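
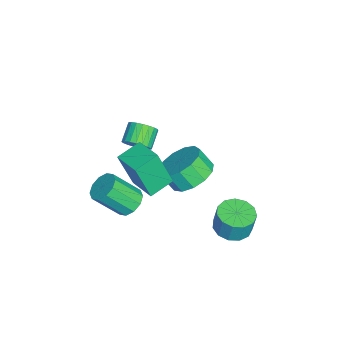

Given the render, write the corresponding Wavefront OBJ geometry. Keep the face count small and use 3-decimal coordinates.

v 0.662 1.952 -1.146
v 1.099 2.677 -1.298
v 1.195 2.853 -0.186
v 0.758 2.128 -0.034
v 0.632 2.801 -1.278
v 0.727 2.977 -0.166
v 0.173 2.656 -1.215
v 0.269 2.832 -0.103
v -0.13 2.288 -1.131
v -0.034 2.463 -0.019
v -0.181 1.812 -1.051
v -0.085 1.988 0.061
v 0.035 1.381 -1.002
v 0.131 1.557 0.11
v 0.45 1.132 -0.998
v 0.546 1.308 0.114
v 0.933 1.142 -1.041
v 1.028 1.318 0.071
v 1.329 1.41 -1.118
v 1.425 1.586 -0.006
v 1.514 1.85 -1.203
v 1.61 2.026 -0.091
v 1.428 2.322 -1.27
v 1.524 2.498 -0.158
v -2.179 -2.448 1.203
v -1.856 -1.928 1.498
v -2.677 -1.732 2.053
v -3.001 -2.252 1.757
v -1.977 -1.803 1.276
v -2.798 -1.607 1.83
v -2.132 -1.789 1.04
v -2.954 -1.594 1.595
v -2.296 -1.889 0.833
v -3.118 -1.694 1.387
v -2.44 -2.086 0.689
v -3.261 -1.891 1.244
v -2.539 -2.346 0.635
v -3.36 -2.15 1.189
v -2.575 -2.623 0.678
v -3.396 -2.427 1.233
v -2.543 -2.869 0.813
v -3.365 -2.674 1.367
v -2.449 -3.043 1.014
v -3.27 -2.848 1.569
v -2.307 -3.114 1.249
v -3.128 -2.919 1.803
v -2.144 -3.07 1.475
v -2.965 -2.874 2.03
v -1.986 -2.918 1.654
v -2.808 -2.722 2.209
v -1.862 -2.685 1.756
v -2.684 -2.489 2.31
v -1.793 -2.411 1.761
v -2.615 -2.215 2.316
v -1.791 -2.143 1.67
v -2.612 -1.947 2.225
v -2.173 0.004 -0.813
v -1.447 0.593 -0.254
v -1.62 -0.035 0.633
v -2.347 -0.624 0.073
v -1.991 0.864 -0.168
v -2.164 0.235 0.718
v -2.594 0.861 -0.287
v -2.767 0.233 0.599
v -3.063 0.587 -0.573
v -3.236 -0.041 0.313
v -3.25 0.127 -0.936
v -3.423 -0.501 -0.05
v -3.095 -0.371 -1.259
v -3.268 -0.999 -0.373
v -2.647 -0.751 -1.441
v -2.82 -1.379 -0.555
v -2.049 -0.891 -1.423
v -2.222 -1.519 -0.537
v -1.491 -0.746 -1.212
v -1.664 -1.375 -0.326
v -1.149 -0.364 -0.874
v -1.322 -0.992 0.012
v -1.133 0.135 -0.517
v -1.306 -0.493 0.369
v 0.492 -2.406 -0.082
v 1.202 -2.493 -0.272
v 1.397 -3.621 0.972
v 0.688 -3.534 1.162
v 1.179 -2.157 0.037
v 1.374 -3.284 1.28
v 0.893 -1.915 0.3
v 1.089 -3.043 1.544
v 0.455 -1.862 0.418
v 0.65 -2.989 1.661
v 0.03 -2.016 0.344
v 0.226 -3.143 1.588
v -0.217 -2.319 0.108
v -0.022 -3.447 1.352
v -0.194 -2.656 -0.2
v 0.001 -3.783 1.043
v 0.091 -2.897 -0.464
v 0.287 -4.025 0.78
v 0.53 -2.951 -0.581
v 0.725 -4.078 0.662
v 0.954 -2.797 -0.508
v 1.15 -3.924 0.736
v 1.532 -2.117 2.515
v 1.6 -2.735 4.321
v 0.758 -1.296 2.825
v 0.825 -1.915 4.631
v 2.535 -1.265 2.769
v 2.602 -1.884 4.575
v 1.76 -0.445 3.079
v 1.828 -1.063 4.885
f 2 1 5
f 2 5 3
f 3 5 6
f 3 6 4
f 5 1 7
f 5 7 6
f 6 7 8
f 6 8 4
f 7 1 9
f 7 9 8
f 8 9 10
f 8 10 4
f 9 1 11
f 9 11 10
f 10 11 12
f 10 12 4
f 11 1 13
f 11 13 12
f 12 13 14
f 12 14 4
f 13 1 15
f 13 15 14
f 14 15 16
f 14 16 4
f 15 1 17
f 15 17 16
f 16 17 18
f 16 18 4
f 17 1 19
f 17 19 18
f 18 19 20
f 18 20 4
f 19 1 21
f 19 21 20
f 20 21 22
f 20 22 4
f 21 1 23
f 21 23 22
f 22 23 24
f 22 24 4
f 23 1 2
f 23 2 24
f 24 2 3
f 24 3 4
f 26 25 29
f 26 29 27
f 27 29 30
f 27 30 28
f 29 25 31
f 29 31 30
f 30 31 32
f 30 32 28
f 31 25 33
f 31 33 32
f 32 33 34
f 32 34 28
f 33 25 35
f 33 35 34
f 34 35 36
f 34 36 28
f 35 25 37
f 35 37 36
f 36 37 38
f 36 38 28
f 37 25 39
f 37 39 38
f 38 39 40
f 38 40 28
f 39 25 41
f 39 41 40
f 40 41 42
f 40 42 28
f 41 25 43
f 41 43 42
f 42 43 44
f 42 44 28
f 43 25 45
f 43 45 44
f 44 45 46
f 44 46 28
f 45 25 47
f 45 47 46
f 46 47 48
f 46 48 28
f 47 25 49
f 47 49 48
f 48 49 50
f 48 50 28
f 49 25 51
f 49 51 50
f 50 51 52
f 50 52 28
f 51 25 53
f 51 53 52
f 52 53 54
f 52 54 28
f 53 25 55
f 53 55 54
f 54 55 56
f 54 56 28
f 55 25 26
f 55 26 56
f 56 26 27
f 56 27 28
f 58 57 61
f 58 61 59
f 59 61 62
f 59 62 60
f 61 57 63
f 61 63 62
f 62 63 64
f 62 64 60
f 63 57 65
f 63 65 64
f 64 65 66
f 64 66 60
f 65 57 67
f 65 67 66
f 66 67 68
f 66 68 60
f 67 57 69
f 67 69 68
f 68 69 70
f 68 70 60
f 69 57 71
f 69 71 70
f 70 71 72
f 70 72 60
f 71 57 73
f 71 73 72
f 72 73 74
f 72 74 60
f 73 57 75
f 73 75 74
f 74 75 76
f 74 76 60
f 75 57 77
f 75 77 76
f 76 77 78
f 76 78 60
f 77 57 79
f 77 79 78
f 78 79 80
f 78 80 60
f 79 57 58
f 79 58 80
f 80 58 59
f 80 59 60
f 82 81 85
f 82 85 83
f 83 85 86
f 83 86 84
f 85 81 87
f 85 87 86
f 86 87 88
f 86 88 84
f 87 81 89
f 87 89 88
f 88 89 90
f 88 90 84
f 89 81 91
f 89 91 90
f 90 91 92
f 90 92 84
f 91 81 93
f 91 93 92
f 92 93 94
f 92 94 84
f 93 81 95
f 93 95 94
f 94 95 96
f 94 96 84
f 95 81 97
f 95 97 96
f 96 97 98
f 96 98 84
f 97 81 99
f 97 99 98
f 98 99 100
f 98 100 84
f 99 81 101
f 99 101 100
f 100 101 102
f 100 102 84
f 101 81 82
f 101 82 102
f 102 82 83
f 102 83 84
f 104 106 103
f 107 104 103
f 103 106 105
f 105 107 103
f 104 110 106
f 108 104 107
f 108 110 104
f 106 110 105
f 109 107 105
f 105 110 109
f 109 108 107
f 110 108 109



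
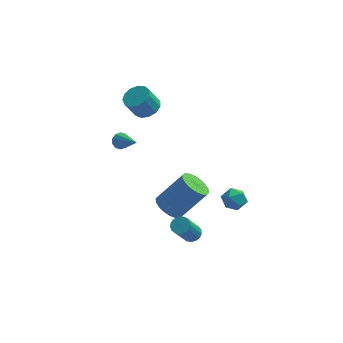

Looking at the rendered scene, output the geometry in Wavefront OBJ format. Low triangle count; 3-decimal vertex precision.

v 0.247 -2.851 -1.198
v 0.848 -3.327 -1.564
v 2.135 -2.945 0.051
v 1.533 -2.469 0.418
v 0.918 -2.981 -1.702
v 2.205 -2.599 -0.087
v 0.856 -2.61 -1.74
v 2.142 -2.228 -0.124
v 0.672 -2.287 -1.67
v 1.959 -1.905 -0.055
v 0.404 -2.075 -1.507
v 1.691 -1.693 0.108
v 0.105 -2.017 -1.282
v 1.392 -1.635 0.333
v -0.165 -2.124 -1.041
v 1.121 -1.742 0.574
v -0.355 -2.375 -0.831
v 0.932 -1.993 0.784
v -0.425 -2.721 -0.693
v 0.862 -2.339 0.922
v -0.362 -3.092 -0.656
v 0.924 -2.71 0.96
v -0.179 -3.415 -0.725
v 1.108 -3.033 0.89
v 0.089 -3.627 -0.888
v 1.376 -3.245 0.727
v 0.388 -3.685 -1.113
v 1.675 -3.303 0.502
v 0.659 -3.578 -1.354
v 1.945 -3.196 0.261
v -1.539 3.155 1.555
v -0.828 2.945 1.828
v -1.35 2.615 2.937
v -2.061 2.825 2.665
v -0.88 3.375 1.931
v -1.402 3.044 3.041
v -1.141 3.735 1.916
v -1.664 3.404 3.025
v -1.529 3.911 1.785
v -2.051 3.58 2.895
v -1.92 3.847 1.582
v -2.442 3.516 2.692
v -2.19 3.563 1.371
v -2.712 3.233 2.48
v -2.253 3.15 1.217
v -2.775 2.819 2.327
v -2.089 2.739 1.172
v -2.612 2.408 2.281
v -1.751 2.459 1.248
v -2.274 2.129 2.357
v -1.346 2.401 1.421
v -1.868 2.07 2.531
v -1.001 2.582 1.638
v -1.524 2.252 2.747
v 2.984 0.647 -2.899
v 3.674 0.571 -2.626
v 2.906 -0.551 -3.034
v 3.596 -0.627 -2.761
v 3.04 -0.408 -2.314
v 3.088 0.332 -2.23
v 3.492 -0.312 -3.43
v 3.54 0.428 -3.346
v 3.988 -0.021 -2.954
v 3.709 -0.081 -2.264
v 2.871 0.101 -3.396
v 2.592 0.041 -2.706
v 1.415 -3.212 -2.844
v 1.881 -3.097 -2.618
v 1.41 -3.993 -1.19
v 0.945 -4.108 -1.416
v 1.73 -2.905 -2.548
v 1.259 -3.801 -1.12
v 1.507 -2.784 -2.545
v 1.037 -3.68 -1.117
v 1.263 -2.761 -2.611
v 0.793 -3.657 -1.183
v 1.054 -2.841 -2.73
v 0.584 -3.737 -1.302
v 0.928 -3.006 -2.875
v 0.457 -3.902 -1.448
v 0.913 -3.219 -3.013
v 0.443 -4.115 -1.586
v 1.013 -3.429 -3.113
v 0.543 -4.325 -1.685
v 1.206 -3.59 -3.15
v 0.735 -4.486 -1.723
v 1.446 -3.665 -3.118
v 0.976 -4.561 -1.69
v 1.679 -3.635 -3.022
v 1.209 -4.531 -1.595
v 1.852 -3.509 -2.886
v 1.382 -4.405 -1.458
v 1.925 -3.315 -2.74
v 1.454 -4.21 -1.313
v -2.891 2.744 -0.965
v -2.606 2.647 -1.402
v -1.909 1.616 -0.075
v -2.465 2.895 -1.242
v -2.486 3.086 -0.977
v -2.662 3.146 -0.707
v -2.925 3.053 -0.536
v -3.175 2.841 -0.529
v -3.316 2.592 -0.688
v -3.295 2.401 -0.953
v -3.119 2.341 -1.223
v -2.856 2.435 -1.394
f 2 1 5
f 2 5 3
f 3 5 6
f 3 6 4
f 5 1 7
f 5 7 6
f 6 7 8
f 6 8 4
f 7 1 9
f 7 9 8
f 8 9 10
f 8 10 4
f 9 1 11
f 9 11 10
f 10 11 12
f 10 12 4
f 11 1 13
f 11 13 12
f 12 13 14
f 12 14 4
f 13 1 15
f 13 15 14
f 14 15 16
f 14 16 4
f 15 1 17
f 15 17 16
f 16 17 18
f 16 18 4
f 17 1 19
f 17 19 18
f 18 19 20
f 18 20 4
f 19 1 21
f 19 21 20
f 20 21 22
f 20 22 4
f 21 1 23
f 21 23 22
f 22 23 24
f 22 24 4
f 23 1 25
f 23 25 24
f 24 25 26
f 24 26 4
f 25 1 27
f 25 27 26
f 26 27 28
f 26 28 4
f 27 1 29
f 27 29 28
f 28 29 30
f 28 30 4
f 29 1 2
f 29 2 30
f 30 2 3
f 30 3 4
f 32 31 35
f 32 35 33
f 33 35 36
f 33 36 34
f 35 31 37
f 35 37 36
f 36 37 38
f 36 38 34
f 37 31 39
f 37 39 38
f 38 39 40
f 38 40 34
f 39 31 41
f 39 41 40
f 40 41 42
f 40 42 34
f 41 31 43
f 41 43 42
f 42 43 44
f 42 44 34
f 43 31 45
f 43 45 44
f 44 45 46
f 44 46 34
f 45 31 47
f 45 47 46
f 46 47 48
f 46 48 34
f 47 31 49
f 47 49 48
f 48 49 50
f 48 50 34
f 49 31 51
f 49 51 50
f 50 51 52
f 50 52 34
f 51 31 53
f 51 53 52
f 52 53 54
f 52 54 34
f 53 31 32
f 53 32 54
f 54 32 33
f 54 33 34
f 55 66 60
f 55 60 56
f 55 56 62
f 55 62 65
f 55 65 66
f 56 60 64
f 60 66 59
f 66 65 57
f 65 62 61
f 62 56 63
f 58 64 59
f 58 59 57
f 58 57 61
f 58 61 63
f 58 63 64
f 59 64 60
f 57 59 66
f 61 57 65
f 63 61 62
f 64 63 56
f 68 67 71
f 68 71 69
f 69 71 72
f 69 72 70
f 71 67 73
f 71 73 72
f 72 73 74
f 72 74 70
f 73 67 75
f 73 75 74
f 74 75 76
f 74 76 70
f 75 67 77
f 75 77 76
f 76 77 78
f 76 78 70
f 77 67 79
f 77 79 78
f 78 79 80
f 78 80 70
f 79 67 81
f 79 81 80
f 80 81 82
f 80 82 70
f 81 67 83
f 81 83 82
f 82 83 84
f 82 84 70
f 83 67 85
f 83 85 84
f 84 85 86
f 84 86 70
f 85 67 87
f 85 87 86
f 86 87 88
f 86 88 70
f 87 67 89
f 87 89 88
f 88 89 90
f 88 90 70
f 89 67 91
f 89 91 90
f 90 91 92
f 90 92 70
f 91 67 93
f 91 93 92
f 92 93 94
f 92 94 70
f 93 67 68
f 93 68 94
f 94 68 69
f 94 69 70
f 96 95 98
f 96 98 97
f 98 95 99
f 98 99 97
f 99 95 100
f 99 100 97
f 100 95 101
f 100 101 97
f 101 95 102
f 101 102 97
f 102 95 103
f 102 103 97
f 103 95 104
f 103 104 97
f 104 95 105
f 104 105 97
f 105 95 106
f 105 106 97
f 106 95 96
f 106 96 97



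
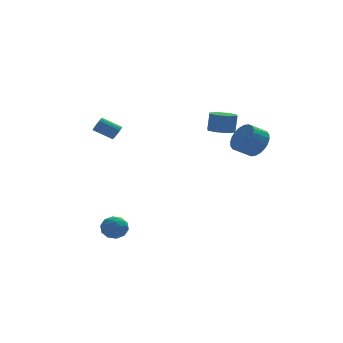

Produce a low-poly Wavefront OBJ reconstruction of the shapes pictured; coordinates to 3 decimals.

v -2.618 3.042 2.505
v -2.35 3.036 2.938
v -3.393 3.311 3.589
v -3.662 3.318 3.155
v -2.334 3.252 2.872
v -3.377 3.528 3.523
v -2.374 3.427 2.733
v -3.418 3.703 3.384
v -2.463 3.526 2.549
v -3.506 3.801 3.2
v -2.582 3.529 2.356
v -3.626 3.804 3.007
v -2.709 3.435 2.193
v -3.752 3.711 2.843
v -2.818 3.264 2.091
v -3.861 3.539 2.742
v -2.887 3.049 2.071
v -3.93 3.324 2.722
v -2.903 2.832 2.137
v -3.946 3.108 2.788
v -2.862 2.657 2.276
v -3.906 2.933 2.927
v -2.774 2.559 2.46
v -3.817 2.834 3.111
v -2.654 2.556 2.653
v -3.698 2.831 3.304
v -2.528 2.649 2.817
v -3.571 2.925 3.467
v -2.419 2.821 2.918
v -3.462 3.096 3.569
v 4.084 -1.688 2.869
v 4.563 -2.337 3.389
v 3.675 -2.541 3.952
v 3.196 -1.892 3.431
v 4.619 -2.026 3.59
v 3.732 -2.23 4.153
v 4.593 -1.664 3.682
v 3.706 -1.868 4.244
v 4.491 -1.305 3.649
v 3.603 -1.509 4.212
v 4.326 -1.005 3.498
v 3.438 -1.209 4.061
v 4.124 -0.808 3.251
v 3.237 -1.012 3.813
v 3.916 -0.746 2.946
v 3.029 -0.95 3.508
v 3.734 -0.827 2.629
v 2.846 -1.031 3.191
v 3.605 -1.039 2.348
v 2.717 -1.243 2.911
v 3.548 -1.35 2.147
v 2.661 -1.554 2.71
v 3.574 -1.712 2.056
v 2.687 -1.916 2.618
v 3.677 -2.071 2.088
v 2.789 -2.275 2.651
v 3.842 -2.371 2.239
v 2.954 -2.575 2.802
v 4.043 -2.568 2.487
v 3.156 -2.772 3.049
v 4.251 -2.63 2.792
v 3.364 -2.834 3.354
v 4.434 -2.549 3.109
v 3.546 -2.753 3.671
v 2.516 0.065 3.305
v 3.179 -0.363 3.275
v 3.327 -0.214 4.425
v 2.664 0.215 4.455
v 3.28 0.226 3.185
v 3.429 0.375 4.336
v 2.934 0.721 3.166
v 3.082 0.871 4.316
v 2.342 0.832 3.227
v 2.491 0.982 4.378
v 1.853 0.494 3.335
v 2.001 0.643 4.485
v 1.751 -0.095 3.424
v 1.9 0.054 4.575
v 2.098 -0.591 3.444
v 2.246 -0.441 4.594
v 2.689 -0.702 3.382
v 2.838 -0.552 4.533
v -4.236 -1.843 -2.701
v -3.824 -1.648 -2.058
v -3.476 -2.852 -2.882
v -3.064 -2.657 -2.239
v -3.804 -2.919 -2.168
v -4.274 -2.296 -2.056
v -3.026 -2.204 -2.884
v -3.496 -1.581 -2.772
v -3.076 -1.871 -2.171
v -3.557 -2.313 -1.728
v -3.743 -2.187 -3.212
v -4.224 -2.629 -2.769
v -4.097 -1.657 -2.364
v -3.203 -2.843 -2.576
v -3.638 -2.997 -2.535
v -3.396 -2.882 -2.156
v -4.361 -2.038 -2.363
v -4.119 -1.923 -1.985
v -4.107 -2.67 -2.049
v -3.181 -2.577 -2.955
v -2.939 -2.462 -2.577
v -3.904 -1.618 -2.784
v -3.662 -1.503 -2.405
v -3.193 -1.83 -2.891
v -3.415 -1.673 -2.052
v -2.968 -2.266 -2.158
v -2.946 -2 -2.537
v -3.222 -1.634 -2.472
v -3.698 -1.933 -1.792
v -3.251 -2.526 -1.898
v -3.686 -2.68 -1.857
v -3.962 -2.314 -1.791
v -3.258 -2.064 -1.858
v -4.049 -1.974 -3.042
v -3.602 -2.567 -3.148
v -3.338 -2.186 -3.149
v -3.614 -1.82 -3.083
v -4.332 -2.234 -2.782
v -3.885 -2.827 -2.888
v -4.078 -2.866 -2.468
v -4.354 -2.5 -2.403
v -4.042 -2.436 -3.082
f 2 1 5
f 2 5 3
f 3 5 6
f 3 6 4
f 5 1 7
f 5 7 6
f 6 7 8
f 6 8 4
f 7 1 9
f 7 9 8
f 8 9 10
f 8 10 4
f 9 1 11
f 9 11 10
f 10 11 12
f 10 12 4
f 11 1 13
f 11 13 12
f 12 13 14
f 12 14 4
f 13 1 15
f 13 15 14
f 14 15 16
f 14 16 4
f 15 1 17
f 15 17 16
f 16 17 18
f 16 18 4
f 17 1 19
f 17 19 18
f 18 19 20
f 18 20 4
f 19 1 21
f 19 21 20
f 20 21 22
f 20 22 4
f 21 1 23
f 21 23 22
f 22 23 24
f 22 24 4
f 23 1 25
f 23 25 24
f 24 25 26
f 24 26 4
f 25 1 27
f 25 27 26
f 26 27 28
f 26 28 4
f 27 1 29
f 27 29 28
f 28 29 30
f 28 30 4
f 29 1 2
f 29 2 30
f 30 2 3
f 30 3 4
f 32 31 35
f 32 35 33
f 33 35 36
f 33 36 34
f 35 31 37
f 35 37 36
f 36 37 38
f 36 38 34
f 37 31 39
f 37 39 38
f 38 39 40
f 38 40 34
f 39 31 41
f 39 41 40
f 40 41 42
f 40 42 34
f 41 31 43
f 41 43 42
f 42 43 44
f 42 44 34
f 43 31 45
f 43 45 44
f 44 45 46
f 44 46 34
f 45 31 47
f 45 47 46
f 46 47 48
f 46 48 34
f 47 31 49
f 47 49 48
f 48 49 50
f 48 50 34
f 49 31 51
f 49 51 50
f 50 51 52
f 50 52 34
f 51 31 53
f 51 53 52
f 52 53 54
f 52 54 34
f 53 31 55
f 53 55 54
f 54 55 56
f 54 56 34
f 55 31 57
f 55 57 56
f 56 57 58
f 56 58 34
f 57 31 59
f 57 59 58
f 58 59 60
f 58 60 34
f 59 31 61
f 59 61 60
f 60 61 62
f 60 62 34
f 61 31 63
f 61 63 62
f 62 63 64
f 62 64 34
f 63 31 32
f 63 32 64
f 64 32 33
f 64 33 34
f 66 65 69
f 66 69 67
f 67 69 70
f 67 70 68
f 69 65 71
f 69 71 70
f 70 71 72
f 70 72 68
f 71 65 73
f 71 73 72
f 72 73 74
f 72 74 68
f 73 65 75
f 73 75 74
f 74 75 76
f 74 76 68
f 75 65 77
f 75 77 76
f 76 77 78
f 76 78 68
f 77 65 79
f 77 79 78
f 78 79 80
f 78 80 68
f 79 65 81
f 79 81 80
f 80 81 82
f 80 82 68
f 81 65 66
f 81 66 82
f 82 66 67
f 82 67 68
f 83 120 99
f 120 94 123
f 99 123 88
f 120 123 99
f 83 99 95
f 99 88 100
f 95 100 84
f 99 100 95
f 83 95 104
f 95 84 105
f 104 105 90
f 95 105 104
f 83 104 116
f 104 90 119
f 116 119 93
f 104 119 116
f 83 116 120
f 116 93 124
f 120 124 94
f 116 124 120
f 84 100 111
f 100 88 114
f 111 114 92
f 100 114 111
f 88 123 101
f 123 94 122
f 101 122 87
f 123 122 101
f 94 124 121
f 124 93 117
f 121 117 85
f 124 117 121
f 93 119 118
f 119 90 106
f 118 106 89
f 119 106 118
f 90 105 110
f 105 84 107
f 110 107 91
f 105 107 110
f 86 112 98
f 112 92 113
f 98 113 87
f 112 113 98
f 86 98 96
f 98 87 97
f 96 97 85
f 98 97 96
f 86 96 103
f 96 85 102
f 103 102 89
f 96 102 103
f 86 103 108
f 103 89 109
f 108 109 91
f 103 109 108
f 86 108 112
f 108 91 115
f 112 115 92
f 108 115 112
f 87 113 101
f 113 92 114
f 101 114 88
f 113 114 101
f 85 97 121
f 97 87 122
f 121 122 94
f 97 122 121
f 89 102 118
f 102 85 117
f 118 117 93
f 102 117 118
f 91 109 110
f 109 89 106
f 110 106 90
f 109 106 110
f 92 115 111
f 115 91 107
f 111 107 84
f 115 107 111



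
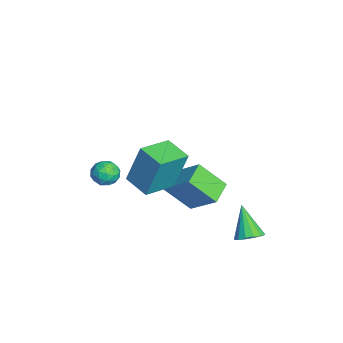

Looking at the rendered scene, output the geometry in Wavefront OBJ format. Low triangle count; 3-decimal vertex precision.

v 1.433 -1.492 0.464
v 1.505 -0.923 2.307
v 2.385 -0.789 0.209
v 2.457 -0.22 2.052
v 2.383 -2.66 0.788
v 2.455 -2.091 2.631
v 3.335 -1.957 0.533
v 3.407 -1.388 2.376
v 1.823 -0.068 -1.718
v 1.607 -1.151 -0.588
v 0.9 0.428 -1.419
v 0.684 -0.655 -0.289
v 2.676 0.875 -0.651
v 2.46 -0.208 0.479
v 1.753 1.371 -0.352
v 1.537 0.288 0.778
v 2.23 2.276 -3.335
v 2.749 2.054 -3.013
v 1.33 2.044 -2.045
v 2.746 2.386 -2.956
v 2.605 2.688 -3
v 2.363 2.88 -3.134
v 2.085 2.91 -3.322
v 1.846 2.77 -3.513
v 1.71 2.498 -3.657
v 1.713 2.167 -3.715
v 1.855 1.865 -3.671
v 2.097 1.673 -3.537
v 2.374 1.643 -3.349
v 2.613 1.782 -3.157
v -3.338 -3.079 -2.751
v -2.848 -2.622 -2.885
v -2.652 -3.898 -3.035
v -2.162 -3.441 -3.169
v -2.362 -3.547 -2.525
v -2.787 -3.041 -2.349
v -2.713 -3.479 -3.571
v -3.138 -2.973 -3.395
v -2.462 -2.869 -3.392
v -2.245 -2.911 -2.745
v -3.255 -3.609 -3.175
v -3.038 -3.651 -2.528
v -3.154 -2.779 -2.793
v -2.346 -3.741 -3.127
v -2.464 -3.804 -2.748
v -2.176 -3.535 -2.827
v -3.117 -3.025 -2.478
v -2.829 -2.756 -2.557
v -2.544 -3.3 -2.345
v -2.671 -3.764 -3.363
v -2.383 -3.495 -3.442
v -3.324 -2.985 -3.093
v -3.036 -2.716 -3.172
v -2.956 -3.22 -3.575
v -2.639 -2.655 -3.17
v -2.235 -3.136 -3.337
v -2.559 -3.159 -3.573
v -2.809 -2.861 -3.47
v -2.511 -2.68 -2.79
v -2.108 -3.161 -2.957
v -2.225 -3.224 -2.578
v -2.475 -2.926 -2.475
v -2.284 -2.825 -3.088
v -3.392 -3.359 -2.963
v -2.989 -3.84 -3.13
v -3.025 -3.594 -3.445
v -3.275 -3.296 -3.342
v -3.265 -3.384 -2.583
v -2.861 -3.865 -2.75
v -2.691 -3.659 -2.45
v -2.941 -3.361 -2.347
v -3.216 -3.695 -2.832
f 2 4 1
f 5 2 1
f 1 4 3
f 3 5 1
f 2 8 4
f 6 2 5
f 6 8 2
f 4 8 3
f 7 5 3
f 3 8 7
f 7 6 5
f 8 6 7
f 10 12 9
f 13 10 9
f 9 12 11
f 11 13 9
f 10 16 12
f 14 10 13
f 14 16 10
f 12 16 11
f 15 13 11
f 11 16 15
f 15 14 13
f 16 14 15
f 18 17 20
f 18 20 19
f 20 17 21
f 20 21 19
f 21 17 22
f 21 22 19
f 22 17 23
f 22 23 19
f 23 17 24
f 23 24 19
f 24 17 25
f 24 25 19
f 25 17 26
f 25 26 19
f 26 17 27
f 26 27 19
f 27 17 28
f 27 28 19
f 28 17 29
f 28 29 19
f 29 17 30
f 29 30 19
f 30 17 18
f 30 18 19
f 31 68 47
f 68 42 71
f 47 71 36
f 68 71 47
f 31 47 43
f 47 36 48
f 43 48 32
f 47 48 43
f 31 43 52
f 43 32 53
f 52 53 38
f 43 53 52
f 31 52 64
f 52 38 67
f 64 67 41
f 52 67 64
f 31 64 68
f 64 41 72
f 68 72 42
f 64 72 68
f 32 48 59
f 48 36 62
f 59 62 40
f 48 62 59
f 36 71 49
f 71 42 70
f 49 70 35
f 71 70 49
f 42 72 69
f 72 41 65
f 69 65 33
f 72 65 69
f 41 67 66
f 67 38 54
f 66 54 37
f 67 54 66
f 38 53 58
f 53 32 55
f 58 55 39
f 53 55 58
f 34 60 46
f 60 40 61
f 46 61 35
f 60 61 46
f 34 46 44
f 46 35 45
f 44 45 33
f 46 45 44
f 34 44 51
f 44 33 50
f 51 50 37
f 44 50 51
f 34 51 56
f 51 37 57
f 56 57 39
f 51 57 56
f 34 56 60
f 56 39 63
f 60 63 40
f 56 63 60
f 35 61 49
f 61 40 62
f 49 62 36
f 61 62 49
f 33 45 69
f 45 35 70
f 69 70 42
f 45 70 69
f 37 50 66
f 50 33 65
f 66 65 41
f 50 65 66
f 39 57 58
f 57 37 54
f 58 54 38
f 57 54 58
f 40 63 59
f 63 39 55
f 59 55 32
f 63 55 59



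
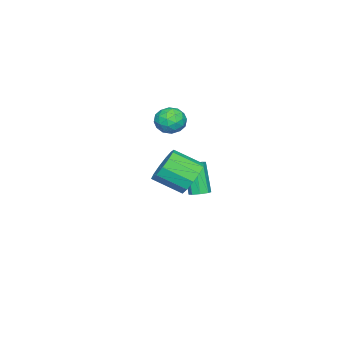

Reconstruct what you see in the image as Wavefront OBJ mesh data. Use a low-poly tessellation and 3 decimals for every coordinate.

v -2.097 0.076 -0.961
v -1.824 -0.363 -1.019
v -2.33 -0.895 0.602
v -2.603 -0.456 0.661
v -1.609 -0.07 -0.856
v -2.115 -0.602 0.765
v -1.68 0.308 -0.754
v -2.186 -0.224 0.867
v -1.995 0.55 -0.773
v -2.501 0.018 0.848
v -2.37 0.515 -0.902
v -2.876 -0.017 0.719
v -2.585 0.222 -1.065
v -3.091 -0.31 0.556
v -2.514 -0.156 -1.167
v -3.02 -0.688 0.454
v -2.199 -0.398 -1.148
v -2.705 -0.93 0.473
v -4.269 -1.73 2.483
v -3.542 -1.676 2.084
v -3.858 -2.864 3.076
v -3.131 -2.81 2.677
v -3.32 -2.263 3.273
v -3.574 -1.562 2.906
v -3.826 -2.978 2.254
v -4.08 -2.277 1.887
v -3.269 -2.447 1.942
v -2.956 -2.005 2.572
v -4.444 -2.535 2.588
v -4.131 -2.093 3.218
v -3.941 -1.603 2.232
v -3.459 -2.937 2.928
v -3.57 -2.615 3.279
v -3.143 -2.583 3.044
v -3.96 -1.536 2.715
v -3.533 -1.504 2.48
v -3.403 -1.849 3.179
v -3.867 -3.036 2.68
v -3.44 -3.004 2.445
v -4.257 -1.957 2.116
v -3.83 -1.925 1.881
v -3.997 -2.691 1.981
v -3.354 -2.025 1.914
v -3.112 -2.691 2.262
v -3.52 -2.79 2.013
v -3.67 -2.378 1.798
v -3.17 -1.765 2.284
v -2.928 -2.431 2.632
v -3.039 -2.11 2.982
v -3.189 -1.698 2.767
v -3.009 -2.218 2.201
v -4.472 -2.109 2.528
v -4.23 -2.775 2.876
v -4.211 -2.842 2.393
v -4.361 -2.43 2.178
v -4.288 -1.849 2.898
v -4.046 -2.515 3.246
v -3.73 -2.162 3.362
v -3.88 -1.75 3.147
v -4.391 -2.322 2.959
v 1.764 1.624 2.149
v 2.68 1.804 1.976
v 3.073 0.536 2.738
v 2.156 0.356 2.911
v 2.564 2.046 2.439
v 2.956 0.778 3.201
v 2.193 2.154 2.81
v 2.586 0.886 3.572
v 1.686 2.094 2.971
v 2.079 0.826 3.733
v 1.204 1.884 2.871
v 1.597 0.617 3.633
v 0.899 1.592 2.542
v 1.292 0.324 3.304
v 0.869 1.31 2.088
v 1.262 0.042 2.85
v 1.123 1.127 1.654
v 1.516 -0.14 2.415
v 1.58 1.103 1.376
v 1.973 -0.165 2.138
v 2.096 1.243 1.345
v 2.488 -0.024 2.106
v 2.506 1.505 1.568
v 2.898 0.237 2.33
f 2 1 5
f 2 5 3
f 3 5 6
f 3 6 4
f 5 1 7
f 5 7 6
f 6 7 8
f 6 8 4
f 7 1 9
f 7 9 8
f 8 9 10
f 8 10 4
f 9 1 11
f 9 11 10
f 10 11 12
f 10 12 4
f 11 1 13
f 11 13 12
f 12 13 14
f 12 14 4
f 13 1 15
f 13 15 14
f 14 15 16
f 14 16 4
f 15 1 17
f 15 17 16
f 16 17 18
f 16 18 4
f 17 1 2
f 17 2 18
f 18 2 3
f 18 3 4
f 19 56 35
f 56 30 59
f 35 59 24
f 56 59 35
f 19 35 31
f 35 24 36
f 31 36 20
f 35 36 31
f 19 31 40
f 31 20 41
f 40 41 26
f 31 41 40
f 19 40 52
f 40 26 55
f 52 55 29
f 40 55 52
f 19 52 56
f 52 29 60
f 56 60 30
f 52 60 56
f 20 36 47
f 36 24 50
f 47 50 28
f 36 50 47
f 24 59 37
f 59 30 58
f 37 58 23
f 59 58 37
f 30 60 57
f 60 29 53
f 57 53 21
f 60 53 57
f 29 55 54
f 55 26 42
f 54 42 25
f 55 42 54
f 26 41 46
f 41 20 43
f 46 43 27
f 41 43 46
f 22 48 34
f 48 28 49
f 34 49 23
f 48 49 34
f 22 34 32
f 34 23 33
f 32 33 21
f 34 33 32
f 22 32 39
f 32 21 38
f 39 38 25
f 32 38 39
f 22 39 44
f 39 25 45
f 44 45 27
f 39 45 44
f 22 44 48
f 44 27 51
f 48 51 28
f 44 51 48
f 23 49 37
f 49 28 50
f 37 50 24
f 49 50 37
f 21 33 57
f 33 23 58
f 57 58 30
f 33 58 57
f 25 38 54
f 38 21 53
f 54 53 29
f 38 53 54
f 27 45 46
f 45 25 42
f 46 42 26
f 45 42 46
f 28 51 47
f 51 27 43
f 47 43 20
f 51 43 47
f 62 61 65
f 62 65 63
f 63 65 66
f 63 66 64
f 65 61 67
f 65 67 66
f 66 67 68
f 66 68 64
f 67 61 69
f 67 69 68
f 68 69 70
f 68 70 64
f 69 61 71
f 69 71 70
f 70 71 72
f 70 72 64
f 71 61 73
f 71 73 72
f 72 73 74
f 72 74 64
f 73 61 75
f 73 75 74
f 74 75 76
f 74 76 64
f 75 61 77
f 75 77 76
f 76 77 78
f 76 78 64
f 77 61 79
f 77 79 78
f 78 79 80
f 78 80 64
f 79 61 81
f 79 81 80
f 80 81 82
f 80 82 64
f 81 61 83
f 81 83 82
f 82 83 84
f 82 84 64
f 83 61 62
f 83 62 84
f 84 62 63
f 84 63 64



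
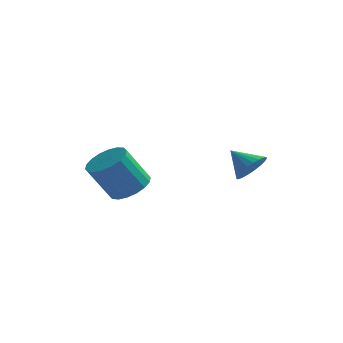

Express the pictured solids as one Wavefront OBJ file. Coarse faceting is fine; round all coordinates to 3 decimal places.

v 3.366 3.188 0.125
v 3.816 3.632 0.448
v 2.554 3.552 0.755
v 3.725 3.79 0.24
v 3.579 3.856 0.014
v 3.4 3.821 -0.195
v 3.217 3.69 -0.356
v 3.056 3.482 -0.443
v 2.942 3.229 -0.444
v 2.893 2.97 -0.358
v 2.915 2.745 -0.199
v 3.007 2.587 0.01
v 3.153 2.52 0.235
v 3.331 2.555 0.444
v 3.515 2.687 0.605
v 3.676 2.895 0.692
v 3.789 3.148 0.693
v 3.839 3.406 0.607
v -0.391 0.917 -0.123
v 0.1 1.425 0.273
v -0.637 1.091 1.618
v -1.129 0.583 1.223
v -0.174 1.638 0.175
v -0.911 1.304 1.521
v -0.491 1.708 0.019
v -1.228 1.374 1.364
v -0.788 1.622 -0.165
v -1.526 1.288 1.18
v -1.007 1.395 -0.341
v -1.744 1.062 1.004
v -1.104 1.075 -0.474
v -1.841 0.741 0.871
v -1.059 0.722 -0.537
v -1.797 0.389 0.808
v -0.883 0.409 -0.518
v -1.62 0.075 0.827
v -0.609 0.196 -0.421
v -1.346 -0.138 0.925
v -0.292 0.126 -0.264
v -1.029 -0.208 1.081
v 0.006 0.212 -0.08
v -0.732 -0.122 1.265
v 0.224 0.438 0.096
v -0.513 0.105 1.441
v 0.321 0.759 0.229
v -0.416 0.425 1.574
v 0.277 1.111 0.292
v -0.461 0.778 1.637
f 2 1 4
f 2 4 3
f 4 1 5
f 4 5 3
f 5 1 6
f 5 6 3
f 6 1 7
f 6 7 3
f 7 1 8
f 7 8 3
f 8 1 9
f 8 9 3
f 9 1 10
f 9 10 3
f 10 1 11
f 10 11 3
f 11 1 12
f 11 12 3
f 12 1 13
f 12 13 3
f 13 1 14
f 13 14 3
f 14 1 15
f 14 15 3
f 15 1 16
f 15 16 3
f 16 1 17
f 16 17 3
f 17 1 18
f 17 18 3
f 18 1 2
f 18 2 3
f 20 19 23
f 20 23 21
f 21 23 24
f 21 24 22
f 23 19 25
f 23 25 24
f 24 25 26
f 24 26 22
f 25 19 27
f 25 27 26
f 26 27 28
f 26 28 22
f 27 19 29
f 27 29 28
f 28 29 30
f 28 30 22
f 29 19 31
f 29 31 30
f 30 31 32
f 30 32 22
f 31 19 33
f 31 33 32
f 32 33 34
f 32 34 22
f 33 19 35
f 33 35 34
f 34 35 36
f 34 36 22
f 35 19 37
f 35 37 36
f 36 37 38
f 36 38 22
f 37 19 39
f 37 39 38
f 38 39 40
f 38 40 22
f 39 19 41
f 39 41 40
f 40 41 42
f 40 42 22
f 41 19 43
f 41 43 42
f 42 43 44
f 42 44 22
f 43 19 45
f 43 45 44
f 44 45 46
f 44 46 22
f 45 19 47
f 45 47 46
f 46 47 48
f 46 48 22
f 47 19 20
f 47 20 48
f 48 20 21
f 48 21 22



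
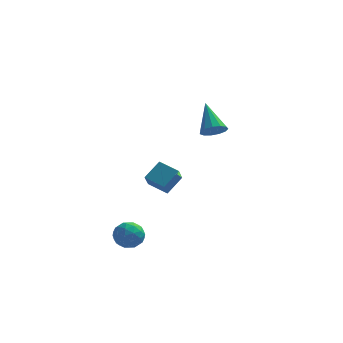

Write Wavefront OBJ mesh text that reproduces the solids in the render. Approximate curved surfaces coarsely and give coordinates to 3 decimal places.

v -2.513 -3.169 -2.609
v -2.168 -3.489 -3.293
v -3.592 -3.951 -2.787
v -3.247 -4.271 -3.471
v -2.926 -4.443 -2.725
v -2.259 -3.96 -2.615
v -3.501 -3.48 -3.465
v -2.834 -2.997 -3.355
v -2.779 -3.682 -3.823
v -2.423 -4.277 -3.365
v -3.337 -3.163 -2.715
v -2.981 -3.758 -2.257
v -2.246 -3.26 -2.935
v -3.514 -4.18 -3.145
v -3.325 -4.281 -2.706
v -3.122 -4.469 -3.108
v -2.299 -3.537 -2.536
v -2.097 -3.725 -2.939
v -2.542 -4.286 -2.605
v -3.663 -3.715 -3.141
v -3.461 -3.903 -3.544
v -2.638 -2.971 -2.972
v -2.435 -3.159 -3.374
v -3.218 -3.154 -3.475
v -2.402 -3.562 -3.649
v -3.036 -4.021 -3.753
v -3.185 -3.557 -3.75
v -2.794 -3.273 -3.685
v -2.193 -3.912 -3.38
v -2.827 -4.371 -3.484
v -2.638 -4.472 -3.045
v -2.246 -4.188 -2.981
v -2.552 -4.025 -3.691
v -2.933 -3.069 -2.596
v -3.567 -3.528 -2.7
v -3.514 -3.252 -3.099
v -3.122 -2.968 -3.035
v -2.724 -3.419 -2.327
v -3.358 -3.878 -2.431
v -2.966 -4.167 -2.395
v -2.575 -3.883 -2.33
v -3.208 -3.415 -2.389
v -3.131 2.053 -1.866
v -2.508 2.848 -1.064
v -3.1 2.893 -2.723
v -2.477 3.688 -1.921
v -2.063 1.612 -2.259
v -1.44 2.407 -1.457
v -2.032 2.452 -3.116
v -1.409 3.247 -2.314
v 0.715 -0.503 2.757
v 1.224 -0.048 2.563
v 0.125 0.723 4.083
v 0.904 0.039 2.34
v 0.524 -0.046 2.249
v 0.204 -0.276 2.319
v 0.047 -0.578 2.529
v 0.101 -0.857 2.811
v 0.351 -1.023 3.076
v 0.716 -1.024 3.239
v 1.081 -0.86 3.25
v 1.329 -0.583 3.104
v 1.383 -0.28 2.848
f 1 38 17
f 38 12 41
f 17 41 6
f 38 41 17
f 1 17 13
f 17 6 18
f 13 18 2
f 17 18 13
f 1 13 22
f 13 2 23
f 22 23 8
f 13 23 22
f 1 22 34
f 22 8 37
f 34 37 11
f 22 37 34
f 1 34 38
f 34 11 42
f 38 42 12
f 34 42 38
f 2 18 29
f 18 6 32
f 29 32 10
f 18 32 29
f 6 41 19
f 41 12 40
f 19 40 5
f 41 40 19
f 12 42 39
f 42 11 35
f 39 35 3
f 42 35 39
f 11 37 36
f 37 8 24
f 36 24 7
f 37 24 36
f 8 23 28
f 23 2 25
f 28 25 9
f 23 25 28
f 4 30 16
f 30 10 31
f 16 31 5
f 30 31 16
f 4 16 14
f 16 5 15
f 14 15 3
f 16 15 14
f 4 14 21
f 14 3 20
f 21 20 7
f 14 20 21
f 4 21 26
f 21 7 27
f 26 27 9
f 21 27 26
f 4 26 30
f 26 9 33
f 30 33 10
f 26 33 30
f 5 31 19
f 31 10 32
f 19 32 6
f 31 32 19
f 3 15 39
f 15 5 40
f 39 40 12
f 15 40 39
f 7 20 36
f 20 3 35
f 36 35 11
f 20 35 36
f 9 27 28
f 27 7 24
f 28 24 8
f 27 24 28
f 10 33 29
f 33 9 25
f 29 25 2
f 33 25 29
f 44 46 43
f 47 44 43
f 43 46 45
f 45 47 43
f 44 50 46
f 48 44 47
f 48 50 44
f 46 50 45
f 49 47 45
f 45 50 49
f 49 48 47
f 50 48 49
f 52 51 54
f 52 54 53
f 54 51 55
f 54 55 53
f 55 51 56
f 55 56 53
f 56 51 57
f 56 57 53
f 57 51 58
f 57 58 53
f 58 51 59
f 58 59 53
f 59 51 60
f 59 60 53
f 60 51 61
f 60 61 53
f 61 51 62
f 61 62 53
f 62 51 63
f 62 63 53
f 63 51 52
f 63 52 53



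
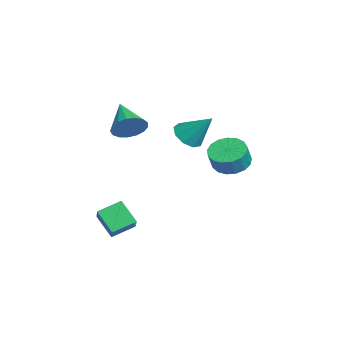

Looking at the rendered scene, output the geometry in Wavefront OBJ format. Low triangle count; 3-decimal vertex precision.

v 0.769 0.387 2.12
v 1.108 0.967 1.491
v 1.511 1.473 3.52
v 0.529 1.146 1.659
v 0.062 0.97 2.043
v -0.074 0.521 2.463
v 0.185 0.01 2.723
v 0.717 -0.325 2.701
v 1.274 -0.327 2.407
v 1.595 0.005 1.979
v 1.529 0.516 1.618
v 1.93 -4.28 -2.341
v 1.646 -3.045 -1.82
v 0.326 -4.162 -3.495
v 0.042 -2.928 -2.975
v 2.758 -3.632 -3.425
v 2.474 -2.398 -2.905
v 1.154 -3.515 -4.58
v 0.87 -2.28 -4.059
v -0.493 -2.385 2.267
v -0.068 -2.125 3.11
v -2.247 -2.655 3.233
v -0.227 -1.72 2.935
v -0.447 -1.467 2.606
v -0.678 -1.425 2.2
v -0.866 -1.603 1.809
v -0.969 -1.96 1.523
v -0.963 -2.415 1.407
v -0.849 -2.862 1.488
v -0.654 -3.201 1.748
v -0.422 -3.353 2.126
v -0.207 -3.283 2.537
v -0.057 -3.007 2.886
v -0.007 -2.589 3.093
v -2.363 3.134 -1.301
v -1.48 3.671 -1.535
v -0.993 3.343 -0.454
v -1.877 2.806 -0.219
v -1.771 4.013 -1.3
v -1.285 3.685 -0.219
v -2.198 4.154 -1.065
v -1.712 3.826 0.016
v -2.663 4.062 -0.884
v -2.177 3.734 0.197
v -3.059 3.756 -0.799
v -2.573 3.428 0.282
v -3.296 3.309 -0.828
v -2.81 2.981 0.253
v -3.319 2.821 -0.966
v -2.833 2.493 0.115
v -3.123 2.405 -1.18
v -2.637 2.077 -0.099
v -2.753 2.156 -1.422
v -2.267 1.828 -0.341
v -2.294 2.131 -1.636
v -1.807 1.803 -0.555
v -1.85 2.336 -1.773
v -1.364 2.008 -0.692
v -1.524 2.724 -1.802
v -1.038 2.396 -0.721
v -1.391 3.205 -1.716
v -0.904 2.877 -0.635
f 2 1 4
f 2 4 3
f 4 1 5
f 4 5 3
f 5 1 6
f 5 6 3
f 6 1 7
f 6 7 3
f 7 1 8
f 7 8 3
f 8 1 9
f 8 9 3
f 9 1 10
f 9 10 3
f 10 1 11
f 10 11 3
f 11 1 2
f 11 2 3
f 13 15 12
f 16 13 12
f 12 15 14
f 14 16 12
f 13 19 15
f 17 13 16
f 17 19 13
f 15 19 14
f 18 16 14
f 14 19 18
f 18 17 16
f 19 17 18
f 21 20 23
f 21 23 22
f 23 20 24
f 23 24 22
f 24 20 25
f 24 25 22
f 25 20 26
f 25 26 22
f 26 20 27
f 26 27 22
f 27 20 28
f 27 28 22
f 28 20 29
f 28 29 22
f 29 20 30
f 29 30 22
f 30 20 31
f 30 31 22
f 31 20 32
f 31 32 22
f 32 20 33
f 32 33 22
f 33 20 34
f 33 34 22
f 34 20 21
f 34 21 22
f 36 35 39
f 36 39 37
f 37 39 40
f 37 40 38
f 39 35 41
f 39 41 40
f 40 41 42
f 40 42 38
f 41 35 43
f 41 43 42
f 42 43 44
f 42 44 38
f 43 35 45
f 43 45 44
f 44 45 46
f 44 46 38
f 45 35 47
f 45 47 46
f 46 47 48
f 46 48 38
f 47 35 49
f 47 49 48
f 48 49 50
f 48 50 38
f 49 35 51
f 49 51 50
f 50 51 52
f 50 52 38
f 51 35 53
f 51 53 52
f 52 53 54
f 52 54 38
f 53 35 55
f 53 55 54
f 54 55 56
f 54 56 38
f 55 35 57
f 55 57 56
f 56 57 58
f 56 58 38
f 57 35 59
f 57 59 58
f 58 59 60
f 58 60 38
f 59 35 61
f 59 61 60
f 60 61 62
f 60 62 38
f 61 35 36
f 61 36 62
f 62 36 37
f 62 37 38



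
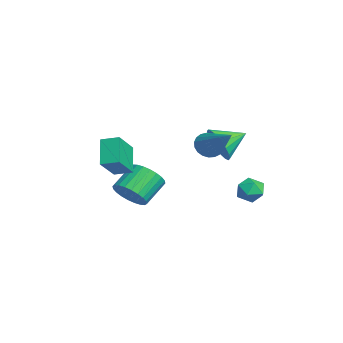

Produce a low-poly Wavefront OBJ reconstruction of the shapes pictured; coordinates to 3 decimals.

v 1.624 2.15 3.026
v 1.943 2.324 2.486
v 3.356 2.73 4.234
v 1.818 2.554 2.554
v 1.66 2.714 2.704
v 1.496 2.777 2.909
v 1.354 2.732 3.135
v 1.258 2.586 3.341
v 1.226 2.364 3.493
v 1.263 2.106 3.564
v 1.362 1.856 3.542
v 1.506 1.656 3.431
v 1.671 1.542 3.25
v 1.828 1.533 3.03
v 1.949 1.631 2.809
v 2.014 1.819 2.625
v 2.012 2.064 2.511
v -2.03 -0.578 -1.236
v -1.443 0.046 -1.387
v -2.183 0.942 -0.554
v -2.77 0.318 -0.404
v -1.663 0.099 -1.64
v -2.403 0.996 -0.807
v -1.939 0.05 -1.832
v -2.679 0.946 -0.999
v -2.229 -0.096 -1.932
v -2.968 0.801 -1.1
v -2.488 -0.314 -1.927
v -3.228 0.582 -1.094
v -2.678 -0.573 -1.817
v -3.418 0.323 -0.984
v -2.769 -0.833 -1.619
v -3.509 0.064 -0.786
v -2.748 -1.054 -1.362
v -3.487 -0.157 -0.529
v -2.617 -1.202 -1.086
v -3.357 -0.306 -0.253
v -2.397 -1.256 -0.833
v -3.137 -0.359 0
v -2.121 -1.206 -0.641
v -2.861 -0.31 0.192
v -1.832 -1.061 -0.54
v -2.571 -0.164 0.292
v -1.572 -0.842 -0.546
v -2.312 0.054 0.287
v -1.382 -0.583 -0.656
v -2.122 0.313 0.177
v -1.291 -0.324 -0.854
v -2.031 0.573 -0.021
v -1.313 -0.103 -1.111
v -2.052 0.794 -0.278
v -2.213 3.237 1.396
v -1.722 3.047 2.175
v -2.507 4.483 1.884
v -1.434 3.215 1.922
v -1.3 3.386 1.565
v -1.347 3.528 1.174
v -1.566 3.613 0.827
v -1.912 3.623 0.593
v -2.318 3.556 0.518
v -2.704 3.427 0.617
v -2.992 3.26 0.87
v -3.126 3.088 1.227
v -3.079 2.946 1.618
v -2.861 2.861 1.964
v -2.514 2.851 2.198
v -2.108 2.918 2.274
v 1.296 4.477 0.576
v 1.875 4.331 0.244
v 0.885 3.489 0.296
v 1.464 3.343 -0.036
v 1.463 3.387 0.646
v 1.717 3.997 0.819
v 1.043 3.823 -0.279
v 1.297 4.433 -0.106
v 1.719 3.926 -0.284
v 1.978 3.657 0.288
v 0.782 4.163 0.252
v 1.041 3.894 0.824
v 1.369 -1.64 1.534
v 0.41 -1.503 2.489
v 1.675 -0.918 1.738
v 0.716 -0.781 2.693
v 2.264 -2.299 2.527
v 1.305 -2.162 3.482
v 2.57 -1.577 2.731
v 1.611 -1.44 3.686
f 2 1 4
f 2 4 3
f 4 1 5
f 4 5 3
f 5 1 6
f 5 6 3
f 6 1 7
f 6 7 3
f 7 1 8
f 7 8 3
f 8 1 9
f 8 9 3
f 9 1 10
f 9 10 3
f 10 1 11
f 10 11 3
f 11 1 12
f 11 12 3
f 12 1 13
f 12 13 3
f 13 1 14
f 13 14 3
f 14 1 15
f 14 15 3
f 15 1 16
f 15 16 3
f 16 1 17
f 16 17 3
f 17 1 2
f 17 2 3
f 19 18 22
f 19 22 20
f 20 22 23
f 20 23 21
f 22 18 24
f 22 24 23
f 23 24 25
f 23 25 21
f 24 18 26
f 24 26 25
f 25 26 27
f 25 27 21
f 26 18 28
f 26 28 27
f 27 28 29
f 27 29 21
f 28 18 30
f 28 30 29
f 29 30 31
f 29 31 21
f 30 18 32
f 30 32 31
f 31 32 33
f 31 33 21
f 32 18 34
f 32 34 33
f 33 34 35
f 33 35 21
f 34 18 36
f 34 36 35
f 35 36 37
f 35 37 21
f 36 18 38
f 36 38 37
f 37 38 39
f 37 39 21
f 38 18 40
f 38 40 39
f 39 40 41
f 39 41 21
f 40 18 42
f 40 42 41
f 41 42 43
f 41 43 21
f 42 18 44
f 42 44 43
f 43 44 45
f 43 45 21
f 44 18 46
f 44 46 45
f 45 46 47
f 45 47 21
f 46 18 48
f 46 48 47
f 47 48 49
f 47 49 21
f 48 18 50
f 48 50 49
f 49 50 51
f 49 51 21
f 50 18 19
f 50 19 51
f 51 19 20
f 51 20 21
f 53 52 55
f 53 55 54
f 55 52 56
f 55 56 54
f 56 52 57
f 56 57 54
f 57 52 58
f 57 58 54
f 58 52 59
f 58 59 54
f 59 52 60
f 59 60 54
f 60 52 61
f 60 61 54
f 61 52 62
f 61 62 54
f 62 52 63
f 62 63 54
f 63 52 64
f 63 64 54
f 64 52 65
f 64 65 54
f 65 52 66
f 65 66 54
f 66 52 67
f 66 67 54
f 67 52 53
f 67 53 54
f 68 79 73
f 68 73 69
f 68 69 75
f 68 75 78
f 68 78 79
f 69 73 77
f 73 79 72
f 79 78 70
f 78 75 74
f 75 69 76
f 71 77 72
f 71 72 70
f 71 70 74
f 71 74 76
f 71 76 77
f 72 77 73
f 70 72 79
f 74 70 78
f 76 74 75
f 77 76 69
f 81 83 80
f 84 81 80
f 80 83 82
f 82 84 80
f 81 87 83
f 85 81 84
f 85 87 81
f 83 87 82
f 86 84 82
f 82 87 86
f 86 85 84
f 87 85 86



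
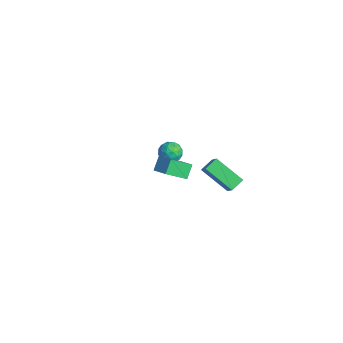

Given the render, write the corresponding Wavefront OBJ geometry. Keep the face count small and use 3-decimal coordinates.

v 2.516 0.112 2.401
v 2.291 0.882 2.764
v 3.895 1.016 1.341
v 3.669 1.785 1.703
v 3.471 -0.105 3.457
v 3.245 0.664 3.819
v 4.849 0.798 2.396
v 4.624 1.568 2.759
v -3.951 1.946 -1.816
v -3.402 1.882 -2.364
v -4.118 0.698 -1.836
v -3.569 0.634 -2.384
v -3.373 0.838 -1.66
v -3.27 1.609 -1.647
v -4.25 0.971 -2.553
v -4.147 1.742 -2.54
v -3.588 1.279 -2.82
v -3.045 1.197 -2.268
v -4.475 1.383 -1.932
v -3.932 1.301 -1.38
v -3.662 2.023 -2.088
v -3.858 0.557 -2.112
v -3.743 0.677 -1.686
v -3.42 0.639 -2.008
v -3.584 1.863 -1.667
v -3.261 1.825 -1.989
v -3.244 1.212 -1.575
v -4.259 0.755 -2.211
v -3.936 0.717 -2.533
v -4.1 1.941 -2.192
v -3.777 1.903 -2.514
v -4.276 1.368 -2.625
v -3.448 1.631 -2.678
v -3.547 0.898 -2.69
v -3.947 1.096 -2.789
v -3.886 1.549 -2.782
v -3.13 1.583 -2.354
v -3.228 0.85 -2.366
v -3.112 0.97 -1.94
v -3.052 1.423 -1.932
v -3.239 1.229 -2.621
v -4.292 1.73 -1.834
v -4.39 0.997 -1.846
v -4.468 1.157 -2.268
v -4.408 1.61 -2.26
v -3.973 1.682 -1.51
v -4.072 0.949 -1.522
v -3.634 1.031 -1.418
v -3.573 1.484 -1.411
v -4.281 1.351 -1.579
v 2.134 -2.55 3.186
v 1.698 -2.023 3.846
v 2.213 -1.314 2.253
v 1.777 -0.788 2.913
v 3.083 -2.292 3.607
v 2.647 -1.766 4.267
v 3.162 -1.057 2.674
v 2.726 -0.53 3.334
f 2 4 1
f 5 2 1
f 1 4 3
f 3 5 1
f 2 8 4
f 6 2 5
f 6 8 2
f 4 8 3
f 7 5 3
f 3 8 7
f 7 6 5
f 8 6 7
f 9 46 25
f 46 20 49
f 25 49 14
f 46 49 25
f 9 25 21
f 25 14 26
f 21 26 10
f 25 26 21
f 9 21 30
f 21 10 31
f 30 31 16
f 21 31 30
f 9 30 42
f 30 16 45
f 42 45 19
f 30 45 42
f 9 42 46
f 42 19 50
f 46 50 20
f 42 50 46
f 10 26 37
f 26 14 40
f 37 40 18
f 26 40 37
f 14 49 27
f 49 20 48
f 27 48 13
f 49 48 27
f 20 50 47
f 50 19 43
f 47 43 11
f 50 43 47
f 19 45 44
f 45 16 32
f 44 32 15
f 45 32 44
f 16 31 36
f 31 10 33
f 36 33 17
f 31 33 36
f 12 38 24
f 38 18 39
f 24 39 13
f 38 39 24
f 12 24 22
f 24 13 23
f 22 23 11
f 24 23 22
f 12 22 29
f 22 11 28
f 29 28 15
f 22 28 29
f 12 29 34
f 29 15 35
f 34 35 17
f 29 35 34
f 12 34 38
f 34 17 41
f 38 41 18
f 34 41 38
f 13 39 27
f 39 18 40
f 27 40 14
f 39 40 27
f 11 23 47
f 23 13 48
f 47 48 20
f 23 48 47
f 15 28 44
f 28 11 43
f 44 43 19
f 28 43 44
f 17 35 36
f 35 15 32
f 36 32 16
f 35 32 36
f 18 41 37
f 41 17 33
f 37 33 10
f 41 33 37
f 52 54 51
f 55 52 51
f 51 54 53
f 53 55 51
f 52 58 54
f 56 52 55
f 56 58 52
f 54 58 53
f 57 55 53
f 53 58 57
f 57 56 55
f 58 56 57



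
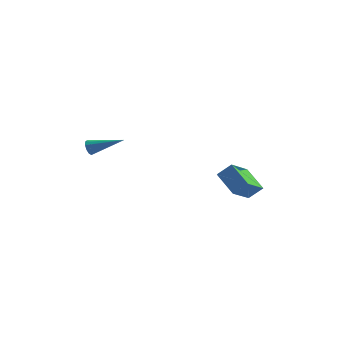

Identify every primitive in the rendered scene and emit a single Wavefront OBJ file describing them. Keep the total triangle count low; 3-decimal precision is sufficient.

v -4.247 -1.89 3.318
v -4.055 -2.089 2.877
v -2.353 -1.67 4.042
v -4.079 -1.77 2.841
v -4.166 -1.498 2.987
v -4.285 -1.375 3.259
v -4.389 -1.449 3.554
v -4.439 -1.692 3.759
v -4.416 -2.011 3.795
v -4.328 -2.283 3.649
v -4.209 -2.406 3.376
v -4.105 -2.331 3.081
v 3.372 -0.582 0.371
v 2.207 0.319 1.261
v 3.825 0.911 -0.546
v 2.661 1.812 0.344
v 4.119 -0.352 1.116
v 2.955 0.549 2.006
v 4.573 1.141 0.199
v 3.408 2.042 1.089
f 2 1 4
f 2 4 3
f 4 1 5
f 4 5 3
f 5 1 6
f 5 6 3
f 6 1 7
f 6 7 3
f 7 1 8
f 7 8 3
f 8 1 9
f 8 9 3
f 9 1 10
f 9 10 3
f 10 1 11
f 10 11 3
f 11 1 12
f 11 12 3
f 12 1 2
f 12 2 3
f 14 16 13
f 17 14 13
f 13 16 15
f 15 17 13
f 14 20 16
f 18 14 17
f 18 20 14
f 16 20 15
f 19 17 15
f 15 20 19
f 19 18 17
f 20 18 19



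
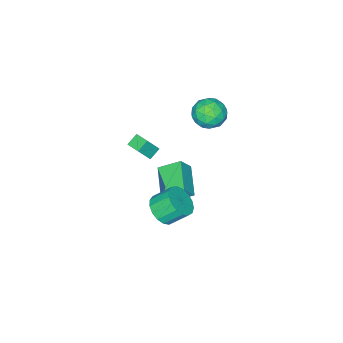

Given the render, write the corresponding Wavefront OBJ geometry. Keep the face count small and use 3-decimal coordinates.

v 4.077 2.298 -0.973
v 4.764 3.019 -1.138
v 4.131 3.844 -0.171
v 3.443 3.122 -0.007
v 4.413 3.119 -1.455
v 3.78 3.944 -0.488
v 3.984 3.032 -1.661
v 3.351 3.857 -0.694
v 3.577 2.776 -1.709
v 2.944 3.601 -0.742
v 3.284 2.411 -1.589
v 2.651 3.236 -0.622
v 3.173 2.02 -1.328
v 2.54 2.845 -0.361
v 3.268 1.692 -0.986
v 2.635 2.517 -0.019
v 3.549 1.503 -0.641
v 2.916 2.328 0.326
v 3.951 1.496 -0.372
v 3.318 2.321 0.595
v 4.381 1.673 -0.241
v 3.748 2.498 0.726
v 4.742 1.992 -0.278
v 4.109 2.817 0.689
v 4.95 2.382 -0.474
v 4.317 3.207 0.493
v 4.958 2.752 -0.784
v 4.325 3.577 0.183
v -0.549 -1.466 -3.973
v -1.329 -0.386 -3.18
v 0.796 -0 -4.645
v 0.016 1.079 -3.852
v 0.124 -1.659 -3.048
v -0.656 -0.58 -2.255
v 1.469 -0.194 -3.72
v 0.689 0.886 -2.927
v -1.598 -3.952 -3.499
v -0.879 -4.24 -2.357
v -1.44 -2.956 -3.347
v -0.721 -3.244 -2.205
v -0.859 -3.996 -3.975
v -0.14 -4.284 -2.833
v -0.701 -3 -3.823
v 0.018 -3.288 -2.681
v -3.238 -0.428 0.842
v -2.476 -0.912 0.172
v -4.564 -0.948 -0.292
v -3.802 -1.432 -0.962
v -4.019 -1.87 0.052
v -3.2 -1.549 0.752
v -3.84 -0.311 -0.872
v -3.021 0.01 -0.172
v -2.848 -0.841 -0.888
v -2.958 -1.804 -0.317
v -4.082 -0.056 0.197
v -4.192 -1.019 0.768
v -2.741 -0.624 0.606
v -4.299 -1.236 -0.726
v -4.427 -1.493 -0.131
v -3.979 -1.778 -0.524
v -3.166 -0.998 0.947
v -2.718 -1.283 0.554
v -3.625 -1.846 0.483
v -4.322 -0.577 -0.674
v -3.874 -0.862 -1.067
v -3.061 -0.082 0.404
v -2.613 -0.367 0.011
v -3.415 -0.014 -0.603
v -2.511 -0.867 -0.41
v -3.29 -1.173 -1.077
v -3.313 -0.514 -1.024
v -2.831 -0.325 -0.612
v -2.576 -1.433 -0.075
v -3.355 -1.739 -0.741
v -3.483 -1.996 -0.145
v -3.001 -1.807 0.267
v -2.795 -1.391 -0.697
v -3.685 -0.121 0.621
v -4.464 -0.427 -0.045
v -4.039 -0.053 -0.387
v -3.557 0.136 0.025
v -3.75 -0.687 0.957
v -4.529 -0.993 0.29
v -4.209 -1.535 0.492
v -3.727 -1.346 0.904
v -4.245 -0.469 0.577
f 2 1 5
f 2 5 3
f 3 5 6
f 3 6 4
f 5 1 7
f 5 7 6
f 6 7 8
f 6 8 4
f 7 1 9
f 7 9 8
f 8 9 10
f 8 10 4
f 9 1 11
f 9 11 10
f 10 11 12
f 10 12 4
f 11 1 13
f 11 13 12
f 12 13 14
f 12 14 4
f 13 1 15
f 13 15 14
f 14 15 16
f 14 16 4
f 15 1 17
f 15 17 16
f 16 17 18
f 16 18 4
f 17 1 19
f 17 19 18
f 18 19 20
f 18 20 4
f 19 1 21
f 19 21 20
f 20 21 22
f 20 22 4
f 21 1 23
f 21 23 22
f 22 23 24
f 22 24 4
f 23 1 25
f 23 25 24
f 24 25 26
f 24 26 4
f 25 1 27
f 25 27 26
f 26 27 28
f 26 28 4
f 27 1 2
f 27 2 28
f 28 2 3
f 28 3 4
f 30 32 29
f 33 30 29
f 29 32 31
f 31 33 29
f 30 36 32
f 34 30 33
f 34 36 30
f 32 36 31
f 35 33 31
f 31 36 35
f 35 34 33
f 36 34 35
f 38 40 37
f 41 38 37
f 37 40 39
f 39 41 37
f 38 44 40
f 42 38 41
f 42 44 38
f 40 44 39
f 43 41 39
f 39 44 43
f 43 42 41
f 44 42 43
f 45 82 61
f 82 56 85
f 61 85 50
f 82 85 61
f 45 61 57
f 61 50 62
f 57 62 46
f 61 62 57
f 45 57 66
f 57 46 67
f 66 67 52
f 57 67 66
f 45 66 78
f 66 52 81
f 78 81 55
f 66 81 78
f 45 78 82
f 78 55 86
f 82 86 56
f 78 86 82
f 46 62 73
f 62 50 76
f 73 76 54
f 62 76 73
f 50 85 63
f 85 56 84
f 63 84 49
f 85 84 63
f 56 86 83
f 86 55 79
f 83 79 47
f 86 79 83
f 55 81 80
f 81 52 68
f 80 68 51
f 81 68 80
f 52 67 72
f 67 46 69
f 72 69 53
f 67 69 72
f 48 74 60
f 74 54 75
f 60 75 49
f 74 75 60
f 48 60 58
f 60 49 59
f 58 59 47
f 60 59 58
f 48 58 65
f 58 47 64
f 65 64 51
f 58 64 65
f 48 65 70
f 65 51 71
f 70 71 53
f 65 71 70
f 48 70 74
f 70 53 77
f 74 77 54
f 70 77 74
f 49 75 63
f 75 54 76
f 63 76 50
f 75 76 63
f 47 59 83
f 59 49 84
f 83 84 56
f 59 84 83
f 51 64 80
f 64 47 79
f 80 79 55
f 64 79 80
f 53 71 72
f 71 51 68
f 72 68 52
f 71 68 72
f 54 77 73
f 77 53 69
f 73 69 46
f 77 69 73



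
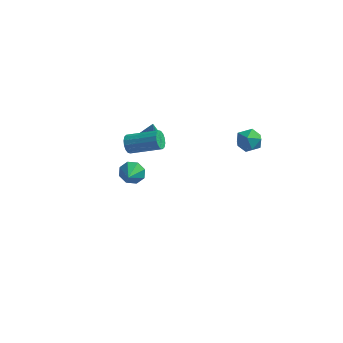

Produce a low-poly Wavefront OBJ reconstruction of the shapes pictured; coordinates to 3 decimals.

v -3.124 0.807 -4.226
v -2.748 0.53 -4.863
v -2.956 -0.187 -3.694
v -2.374 0.801 -4.474
v -2.438 1.076 -3.939
v -2.905 1.193 -3.572
v -3.499 1.085 -3.588
v -3.874 0.813 -3.978
v -3.809 0.539 -4.512
v -3.343 0.422 -4.879
v -1.557 -3.558 2.988
v -1.403 -3.29 2.485
v 0.312 -2.995 3.17
v 0.157 -3.262 3.672
v -1.512 -3.067 2.663
v 0.203 -2.772 3.347
v -1.634 -2.976 2.927
v 0.081 -2.68 3.612
v -1.735 -3.04 3.208
v -0.02 -2.745 3.893
v -1.788 -3.243 3.43
v -0.073 -2.948 4.115
v -1.78 -3.53 3.533
v -0.065 -3.235 4.218
v -1.712 -3.825 3.49
v 0.003 -3.53 4.175
v -1.603 -4.048 3.313
v 0.112 -3.753 3.997
v -1.481 -4.14 3.048
v 0.234 -3.844 3.733
v -1.38 -4.075 2.767
v 0.335 -3.78 3.452
v -1.327 -3.872 2.545
v 0.388 -3.577 3.23
v -1.335 -3.585 2.442
v 0.38 -3.29 3.127
v -1.138 -1.469 1.813
v -0.51 -1.458 1.691
v -0.822 -1.811 3.407
v -0.684 -1.018 1.82
v -1.124 -0.843 1.945
v -1.572 -1.034 1.993
v -1.766 -1.48 1.935
v -1.592 -1.92 1.807
v -1.152 -2.095 1.682
v -0.704 -1.904 1.634
v 3.958 0.661 2.316
v 4.605 0.252 1.994
v 3.215 0.328 1.246
v 3.862 -0.081 0.924
v 3.481 -0.373 1.603
v 3.94 -0.167 2.263
v 3.88 0.747 0.977
v 4.339 0.953 1.637
v 4.556 0.305 1.166
v 4.31 -0.388 1.553
v 3.51 0.968 1.687
v 3.264 0.275 2.074
f 2 1 4
f 2 4 3
f 4 1 5
f 4 5 3
f 5 1 6
f 5 6 3
f 6 1 7
f 6 7 3
f 7 1 8
f 7 8 3
f 8 1 9
f 8 9 3
f 9 1 10
f 9 10 3
f 10 1 2
f 10 2 3
f 12 11 15
f 12 15 13
f 13 15 16
f 13 16 14
f 15 11 17
f 15 17 16
f 16 17 18
f 16 18 14
f 17 11 19
f 17 19 18
f 18 19 20
f 18 20 14
f 19 11 21
f 19 21 20
f 20 21 22
f 20 22 14
f 21 11 23
f 21 23 22
f 22 23 24
f 22 24 14
f 23 11 25
f 23 25 24
f 24 25 26
f 24 26 14
f 25 11 27
f 25 27 26
f 26 27 28
f 26 28 14
f 27 11 29
f 27 29 28
f 28 29 30
f 28 30 14
f 29 11 31
f 29 31 30
f 30 31 32
f 30 32 14
f 31 11 33
f 31 33 32
f 32 33 34
f 32 34 14
f 33 11 35
f 33 35 34
f 34 35 36
f 34 36 14
f 35 11 12
f 35 12 36
f 36 12 13
f 36 13 14
f 38 37 40
f 38 40 39
f 40 37 41
f 40 41 39
f 41 37 42
f 41 42 39
f 42 37 43
f 42 43 39
f 43 37 44
f 43 44 39
f 44 37 45
f 44 45 39
f 45 37 46
f 45 46 39
f 46 37 38
f 46 38 39
f 47 58 52
f 47 52 48
f 47 48 54
f 47 54 57
f 47 57 58
f 48 52 56
f 52 58 51
f 58 57 49
f 57 54 53
f 54 48 55
f 50 56 51
f 50 51 49
f 50 49 53
f 50 53 55
f 50 55 56
f 51 56 52
f 49 51 58
f 53 49 57
f 55 53 54
f 56 55 48



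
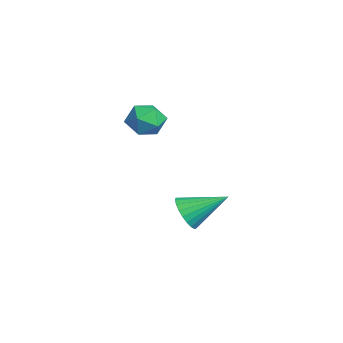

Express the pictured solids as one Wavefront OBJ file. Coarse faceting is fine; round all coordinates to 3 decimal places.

v 3.473 -0.395 -3.702
v 4.167 -0.172 -4.342
v 3.847 1.435 -2.658
v 3.863 -0.016 -4.506
v 3.499 0.081 -4.547
v 3.132 0.106 -4.459
v 2.816 0.055 -4.256
v 2.601 -0.065 -3.969
v 2.518 -0.235 -3.641
v 2.581 -0.43 -3.322
v 2.78 -0.619 -3.062
v 3.084 -0.774 -2.898
v 3.447 -0.872 -2.857
v 3.815 -0.897 -2.945
v 4.13 -0.845 -3.148
v 4.345 -0.725 -3.435
v 4.428 -0.555 -3.763
v 4.365 -0.361 -4.081
v 2.331 -1.638 2.556
v 3.007 -1.123 2.032
v 2.893 -3.017 1.928
v 3.569 -2.502 1.404
v 3.647 -2.561 2.398
v 3.3 -1.709 2.786
v 2.6 -2.431 1.174
v 2.253 -1.579 1.562
v 3.174 -1.614 1.177
v 3.821 -1.694 1.934
v 2.079 -2.446 2.026
v 2.726 -2.526 2.783
f 2 1 4
f 2 4 3
f 4 1 5
f 4 5 3
f 5 1 6
f 5 6 3
f 6 1 7
f 6 7 3
f 7 1 8
f 7 8 3
f 8 1 9
f 8 9 3
f 9 1 10
f 9 10 3
f 10 1 11
f 10 11 3
f 11 1 12
f 11 12 3
f 12 1 13
f 12 13 3
f 13 1 14
f 13 14 3
f 14 1 15
f 14 15 3
f 15 1 16
f 15 16 3
f 16 1 17
f 16 17 3
f 17 1 18
f 17 18 3
f 18 1 2
f 18 2 3
f 19 30 24
f 19 24 20
f 19 20 26
f 19 26 29
f 19 29 30
f 20 24 28
f 24 30 23
f 30 29 21
f 29 26 25
f 26 20 27
f 22 28 23
f 22 23 21
f 22 21 25
f 22 25 27
f 22 27 28
f 23 28 24
f 21 23 30
f 25 21 29
f 27 25 26
f 28 27 20



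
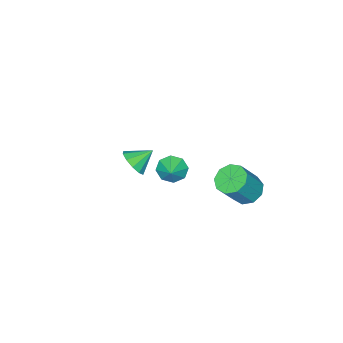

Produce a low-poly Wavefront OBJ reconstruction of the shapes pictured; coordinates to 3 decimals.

v -2.767 -4.278 -4.22
v -2.138 -4.524 -4.86
v -1.973 -3.702 -3.66
v -2.467 -3.913 -5.021
v -2.971 -3.516 -4.714
v -3.356 -3.565 -4.117
v -3.396 -4.032 -3.581
v -3.068 -4.642 -3.419
v -2.564 -5.039 -3.727
v -2.179 -4.99 -4.323
v 3.498 -1.591 2.884
v 4.105 -1.107 3.298
v 2.582 -1.049 3.596
v 3.934 -0.827 2.864
v 3.596 -0.839 2.438
v 3.221 -1.138 2.183
v 2.951 -1.61 2.195
v 2.89 -2.075 2.471
v 3.062 -2.355 2.905
v 3.4 -2.343 3.331
v 3.775 -2.044 3.586
v 4.045 -1.571 3.574
v -4.054 0.057 -4.301
v -3.235 0.358 -4.81
v -2.047 0.103 -3.048
v -2.866 -0.197 -2.539
v -3.547 0.903 -4.521
v -2.359 0.648 -2.759
v -4.096 1.052 -4.129
v -2.908 0.797 -2.367
v -4.626 0.735 -3.817
v -3.437 0.481 -2.056
v -4.888 0.102 -3.732
v -3.699 -0.153 -1.971
v -4.76 -0.552 -3.913
v -3.572 -0.807 -2.152
v -4.302 -0.922 -4.275
v -3.113 -1.176 -2.514
v -3.728 -0.833 -4.65
v -2.54 -1.087 -2.888
v -3.306 -0.327 -4.861
v -2.118 -0.582 -3.099
f 2 1 4
f 2 4 3
f 4 1 5
f 4 5 3
f 5 1 6
f 5 6 3
f 6 1 7
f 6 7 3
f 7 1 8
f 7 8 3
f 8 1 9
f 8 9 3
f 9 1 10
f 9 10 3
f 10 1 2
f 10 2 3
f 12 11 14
f 12 14 13
f 14 11 15
f 14 15 13
f 15 11 16
f 15 16 13
f 16 11 17
f 16 17 13
f 17 11 18
f 17 18 13
f 18 11 19
f 18 19 13
f 19 11 20
f 19 20 13
f 20 11 21
f 20 21 13
f 21 11 22
f 21 22 13
f 22 11 12
f 22 12 13
f 24 23 27
f 24 27 25
f 25 27 28
f 25 28 26
f 27 23 29
f 27 29 28
f 28 29 30
f 28 30 26
f 29 23 31
f 29 31 30
f 30 31 32
f 30 32 26
f 31 23 33
f 31 33 32
f 32 33 34
f 32 34 26
f 33 23 35
f 33 35 34
f 34 35 36
f 34 36 26
f 35 23 37
f 35 37 36
f 36 37 38
f 36 38 26
f 37 23 39
f 37 39 38
f 38 39 40
f 38 40 26
f 39 23 41
f 39 41 40
f 40 41 42
f 40 42 26
f 41 23 24
f 41 24 42
f 42 24 25
f 42 25 26



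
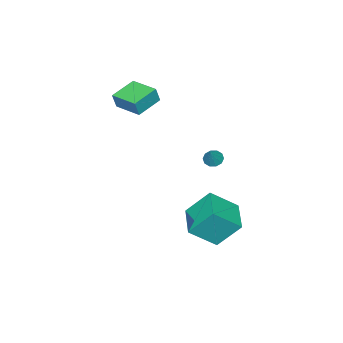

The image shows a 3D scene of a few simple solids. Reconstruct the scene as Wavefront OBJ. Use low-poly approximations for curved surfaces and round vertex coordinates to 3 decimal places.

v -2.355 -3.372 3.343
v -2.081 -3.449 4.354
v -2.18 -1.533 3.436
v -1.906 -1.61 4.447
v -0.654 -3.51 2.873
v -0.38 -3.587 3.884
v -0.479 -1.671 2.966
v -0.205 -1.748 3.977
v -0.271 3.827 1.712
v 0.183 3.926 1.349
v 0.431 4.113 2.668
v 0 4.239 1.389
v -0.286 4.395 1.553
v -0.567 4.334 1.778
v -0.734 4.079 1.978
v -0.725 3.728 2.076
v -0.543 3.415 2.035
v -0.257 3.259 1.871
v 0.024 3.321 1.647
v 0.191 3.575 1.447
v -1.362 3.072 -4.694
v -2.1 4.24 -3.047
v 0.161 4.482 -5.011
v -0.577 5.651 -3.365
v -0.103 2.009 -3.375
v -0.841 3.178 -1.729
v 1.42 3.42 -3.693
v 0.682 4.588 -2.046
f 2 4 1
f 5 2 1
f 1 4 3
f 3 5 1
f 2 8 4
f 6 2 5
f 6 8 2
f 4 8 3
f 7 5 3
f 3 8 7
f 7 6 5
f 8 6 7
f 10 9 12
f 10 12 11
f 12 9 13
f 12 13 11
f 13 9 14
f 13 14 11
f 14 9 15
f 14 15 11
f 15 9 16
f 15 16 11
f 16 9 17
f 16 17 11
f 17 9 18
f 17 18 11
f 18 9 19
f 18 19 11
f 19 9 20
f 19 20 11
f 20 9 10
f 20 10 11
f 22 24 21
f 25 22 21
f 21 24 23
f 23 25 21
f 22 28 24
f 26 22 25
f 26 28 22
f 24 28 23
f 27 25 23
f 23 28 27
f 27 26 25
f 28 26 27



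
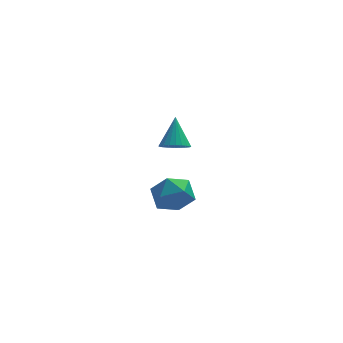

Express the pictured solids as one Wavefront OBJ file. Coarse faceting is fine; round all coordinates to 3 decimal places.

v 1.651 4.119 -3.104
v 2.813 4.076 -2.816
v 1.307 2.604 -1.944
v 2.469 2.561 -1.656
v 1.792 3.476 -1.28
v 2.005 4.412 -1.997
v 2.115 2.268 -2.763
v 2.328 3.204 -3.48
v 3.1 2.932 -2.605
v 2.901 3.678 -1.689
v 1.219 3.002 -3.071
v 1.02 3.748 -2.155
v 1.633 0.371 3.15
v 2.294 0.051 3.302
v 1.847 1.429 4.45
v 2.375 0.262 3.116
v 2.342 0.491 2.936
v 2.202 0.701 2.788
v 1.975 0.86 2.696
v 1.696 0.946 2.672
v 1.407 0.943 2.721
v 1.153 0.854 2.836
v 0.972 0.691 2.998
v 0.892 0.479 3.183
v 0.924 0.251 3.364
v 1.065 0.041 3.511
v 1.292 -0.118 3.604
v 1.571 -0.204 3.628
v 1.859 -0.201 3.579
v 2.113 -0.112 3.464
f 1 12 6
f 1 6 2
f 1 2 8
f 1 8 11
f 1 11 12
f 2 6 10
f 6 12 5
f 12 11 3
f 11 8 7
f 8 2 9
f 4 10 5
f 4 5 3
f 4 3 7
f 4 7 9
f 4 9 10
f 5 10 6
f 3 5 12
f 7 3 11
f 9 7 8
f 10 9 2
f 14 13 16
f 14 16 15
f 16 13 17
f 16 17 15
f 17 13 18
f 17 18 15
f 18 13 19
f 18 19 15
f 19 13 20
f 19 20 15
f 20 13 21
f 20 21 15
f 21 13 22
f 21 22 15
f 22 13 23
f 22 23 15
f 23 13 24
f 23 24 15
f 24 13 25
f 24 25 15
f 25 13 26
f 25 26 15
f 26 13 27
f 26 27 15
f 27 13 28
f 27 28 15
f 28 13 29
f 28 29 15
f 29 13 30
f 29 30 15
f 30 13 14
f 30 14 15



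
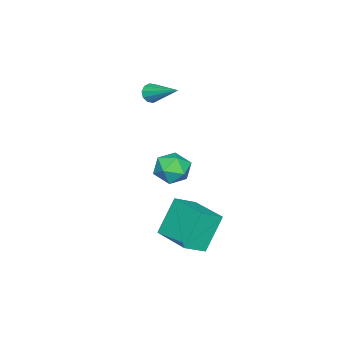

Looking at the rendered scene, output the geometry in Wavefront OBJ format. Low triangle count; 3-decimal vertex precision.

v -3.794 -4.243 1.837
v -3.597 -4.036 1.343
v -3.246 -2.557 2.763
v -3.936 -3.942 1.374
v -4.22 -3.964 1.581
v -4.341 -4.092 1.886
v -4.254 -4.278 2.172
v -3.99 -4.45 2.33
v -3.652 -4.543 2.3
v -3.368 -4.522 2.093
v -3.247 -4.394 1.788
v -3.334 -4.208 1.502
v 0.068 -0.138 0.511
v 0.979 -0.014 0.336
v 0.201 -1.606 0.164
v 1.112 -1.482 -0.011
v 0.791 -1.42 0.866
v 0.709 -0.513 1.08
v 0.471 -1.107 -0.58
v 0.389 -0.2 -0.366
v 1.228 -0.613 -0.339
v 1.426 -0.806 0.556
v -0.246 -0.814 -0.056
v -0.048 -1.007 0.839
v -1.251 -0.602 -3.024
v -0.306 -1.179 -2.381
v -0.266 1.262 -2.802
v 0.679 0.685 -2.159
v -0.239 -0.925 -4.801
v 0.706 -1.502 -4.158
v 0.746 0.939 -4.579
v 1.691 0.362 -3.936
f 2 1 4
f 2 4 3
f 4 1 5
f 4 5 3
f 5 1 6
f 5 6 3
f 6 1 7
f 6 7 3
f 7 1 8
f 7 8 3
f 8 1 9
f 8 9 3
f 9 1 10
f 9 10 3
f 10 1 11
f 10 11 3
f 11 1 12
f 11 12 3
f 12 1 2
f 12 2 3
f 13 24 18
f 13 18 14
f 13 14 20
f 13 20 23
f 13 23 24
f 14 18 22
f 18 24 17
f 24 23 15
f 23 20 19
f 20 14 21
f 16 22 17
f 16 17 15
f 16 15 19
f 16 19 21
f 16 21 22
f 17 22 18
f 15 17 24
f 19 15 23
f 21 19 20
f 22 21 14
f 26 28 25
f 29 26 25
f 25 28 27
f 27 29 25
f 26 32 28
f 30 26 29
f 30 32 26
f 28 32 27
f 31 29 27
f 27 32 31
f 31 30 29
f 32 30 31



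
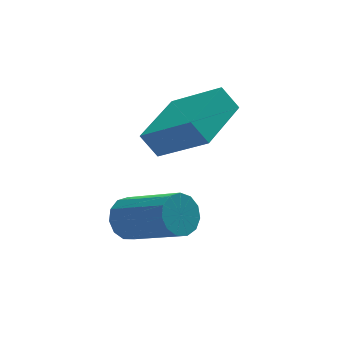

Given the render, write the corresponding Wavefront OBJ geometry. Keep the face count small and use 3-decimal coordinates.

v 2.72 -0.449 2.924
v 2.265 -0.233 3.671
v 1.531 0.616 1.892
v 1.077 0.832 2.638
v 3.963 1.208 3.202
v 3.509 1.424 3.948
v 2.775 2.273 2.169
v 2.32 2.489 2.916
v 0.554 -0.144 -0.012
v 0.951 -0.215 -0.609
v 2.122 -1.607 0.335
v 1.726 -1.536 0.932
v 1.125 0.08 -0.39
v 2.296 -1.313 0.554
v 1.117 0.303 -0.052
v 2.289 -1.089 0.892
v 0.931 0.385 0.299
v 2.103 -1.008 1.243
v 0.625 0.298 0.552
v 1.797 -1.094 1.496
v 0.297 0.072 0.625
v 1.469 -1.321 1.569
v 0.05 -0.223 0.496
v 1.222 -1.616 1.44
v -0.036 -0.493 0.206
v 1.135 -1.885 1.15
v 0.064 -0.652 -0.154
v 1.236 -2.044 0.79
v 0.321 -0.65 -0.468
v 1.492 -2.042 0.476
v 0.651 -0.487 -0.638
v 1.823 -1.879 0.306
f 2 4 1
f 5 2 1
f 1 4 3
f 3 5 1
f 2 8 4
f 6 2 5
f 6 8 2
f 4 8 3
f 7 5 3
f 3 8 7
f 7 6 5
f 8 6 7
f 10 9 13
f 10 13 11
f 11 13 14
f 11 14 12
f 13 9 15
f 13 15 14
f 14 15 16
f 14 16 12
f 15 9 17
f 15 17 16
f 16 17 18
f 16 18 12
f 17 9 19
f 17 19 18
f 18 19 20
f 18 20 12
f 19 9 21
f 19 21 20
f 20 21 22
f 20 22 12
f 21 9 23
f 21 23 22
f 22 23 24
f 22 24 12
f 23 9 25
f 23 25 24
f 24 25 26
f 24 26 12
f 25 9 27
f 25 27 26
f 26 27 28
f 26 28 12
f 27 9 29
f 27 29 28
f 28 29 30
f 28 30 12
f 29 9 31
f 29 31 30
f 30 31 32
f 30 32 12
f 31 9 10
f 31 10 32
f 32 10 11
f 32 11 12



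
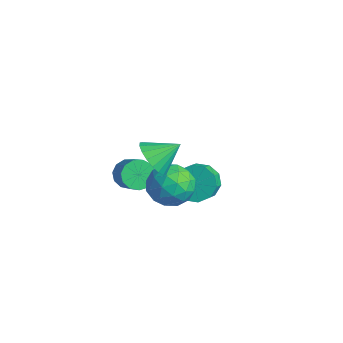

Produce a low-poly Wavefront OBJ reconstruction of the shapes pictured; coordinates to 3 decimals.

v 3.77 -3.827 3.54
v 4.335 -3.629 2.951
v 4.13 -2.893 4.2
v 4.032 -3.436 2.844
v 3.678 -3.322 2.875
v 3.342 -3.307 3.038
v 3.09 -3.395 3.3
v 2.973 -3.569 3.609
v 3.014 -3.794 3.905
v 3.205 -4.026 4.128
v 3.507 -4.218 4.235
v 3.862 -4.333 4.204
v 4.198 -4.347 4.041
v 4.449 -4.259 3.779
v 4.566 -4.085 3.47
v 4.525 -3.86 3.174
v 0.424 -2.842 -0.254
v 0.769 -2.335 -0.57
v 1.761 -2.532 0.198
v 1.416 -3.038 0.514
v 0.575 -2.169 -0.277
v 1.567 -2.366 0.491
v 0.333 -2.216 0.024
v 1.325 -2.413 0.791
v 0.12 -2.463 0.236
v 1.112 -2.66 1.004
v 0.003 -2.829 0.293
v 0.996 -3.026 1.061
v 0.02 -3.2 0.176
v 1.012 -3.396 0.944
v 0.165 -3.456 -0.077
v 1.158 -3.653 0.69
v 0.392 -3.518 -0.387
v 1.385 -3.715 0.381
v 0.629 -3.365 -0.654
v 1.622 -3.562 0.114
v 0.801 -3.045 -0.794
v 1.794 -3.242 -0.027
v 0.853 -2.661 -0.763
v 1.846 -2.858 0.005
v 2.688 -2.696 1.907
v 3.52 -2.162 1.884
v 3.14 -3.458 0.576
v 3.972 -2.924 0.553
v 3.838 -3.601 1.261
v 3.558 -3.13 2.084
v 3.102 -2.49 0.376
v 2.822 -2.019 1.199
v 3.776 -2.036 0.938
v 4.23 -2.722 1.485
v 2.43 -2.898 0.975
v 2.884 -3.584 1.522
v 3.064 -2.362 2.013
v 3.596 -3.258 0.447
v 3.517 -3.655 0.864
v 4.006 -3.342 0.85
v 3.087 -2.931 2.13
v 3.576 -2.617 2.117
v 3.762 -3.463 1.75
v 3.084 -3.003 0.343
v 3.573 -2.689 0.33
v 2.654 -2.278 1.61
v 3.143 -1.965 1.596
v 2.898 -2.157 0.71
v 3.704 -1.974 1.443
v 3.969 -2.422 0.66
v 3.458 -2.167 0.556
v 3.294 -1.89 1.04
v 3.971 -2.377 1.765
v 4.237 -2.825 0.982
v 4.158 -3.223 1.398
v 3.993 -2.946 1.882
v 4.121 -2.303 1.208
v 2.423 -2.795 1.478
v 2.689 -3.243 0.695
v 2.667 -2.674 0.578
v 2.502 -2.397 1.062
v 2.691 -3.198 1.8
v 2.956 -3.646 1.017
v 3.366 -3.73 1.42
v 3.202 -3.453 1.904
v 2.539 -3.317 1.252
v 1.254 -0.218 -1.345
v 1.87 0.382 -1.368
v 2.501 -0.241 -0.717
v 1.886 -0.842 -0.695
v 1.551 0.489 -0.956
v 2.182 -0.135 -0.305
v 1.119 0.325 -0.693
v 1.75 -0.298 -0.042
v 0.739 -0.046 -0.679
v 1.37 -0.669 -0.029
v 0.555 -0.483 -0.92
v 1.187 -1.106 -0.269
v 0.639 -0.819 -1.323
v 1.27 -1.442 -0.672
v 0.958 -0.925 -1.735
v 1.589 -1.549 -1.084
v 1.39 -0.762 -1.998
v 2.021 -1.385 -1.347
v 1.77 -0.391 -2.011
v 2.401 -1.014 -1.361
v 1.953 0.046 -1.771
v 2.585 -0.577 -1.12
f 2 1 4
f 2 4 3
f 4 1 5
f 4 5 3
f 5 1 6
f 5 6 3
f 6 1 7
f 6 7 3
f 7 1 8
f 7 8 3
f 8 1 9
f 8 9 3
f 9 1 10
f 9 10 3
f 10 1 11
f 10 11 3
f 11 1 12
f 11 12 3
f 12 1 13
f 12 13 3
f 13 1 14
f 13 14 3
f 14 1 15
f 14 15 3
f 15 1 16
f 15 16 3
f 16 1 2
f 16 2 3
f 18 17 21
f 18 21 19
f 19 21 22
f 19 22 20
f 21 17 23
f 21 23 22
f 22 23 24
f 22 24 20
f 23 17 25
f 23 25 24
f 24 25 26
f 24 26 20
f 25 17 27
f 25 27 26
f 26 27 28
f 26 28 20
f 27 17 29
f 27 29 28
f 28 29 30
f 28 30 20
f 29 17 31
f 29 31 30
f 30 31 32
f 30 32 20
f 31 17 33
f 31 33 32
f 32 33 34
f 32 34 20
f 33 17 35
f 33 35 34
f 34 35 36
f 34 36 20
f 35 17 37
f 35 37 36
f 36 37 38
f 36 38 20
f 37 17 39
f 37 39 38
f 38 39 40
f 38 40 20
f 39 17 18
f 39 18 40
f 40 18 19
f 40 19 20
f 41 78 57
f 78 52 81
f 57 81 46
f 78 81 57
f 41 57 53
f 57 46 58
f 53 58 42
f 57 58 53
f 41 53 62
f 53 42 63
f 62 63 48
f 53 63 62
f 41 62 74
f 62 48 77
f 74 77 51
f 62 77 74
f 41 74 78
f 74 51 82
f 78 82 52
f 74 82 78
f 42 58 69
f 58 46 72
f 69 72 50
f 58 72 69
f 46 81 59
f 81 52 80
f 59 80 45
f 81 80 59
f 52 82 79
f 82 51 75
f 79 75 43
f 82 75 79
f 51 77 76
f 77 48 64
f 76 64 47
f 77 64 76
f 48 63 68
f 63 42 65
f 68 65 49
f 63 65 68
f 44 70 56
f 70 50 71
f 56 71 45
f 70 71 56
f 44 56 54
f 56 45 55
f 54 55 43
f 56 55 54
f 44 54 61
f 54 43 60
f 61 60 47
f 54 60 61
f 44 61 66
f 61 47 67
f 66 67 49
f 61 67 66
f 44 66 70
f 66 49 73
f 70 73 50
f 66 73 70
f 45 71 59
f 71 50 72
f 59 72 46
f 71 72 59
f 43 55 79
f 55 45 80
f 79 80 52
f 55 80 79
f 47 60 76
f 60 43 75
f 76 75 51
f 60 75 76
f 49 67 68
f 67 47 64
f 68 64 48
f 67 64 68
f 50 73 69
f 73 49 65
f 69 65 42
f 73 65 69
f 84 83 87
f 84 87 85
f 85 87 88
f 85 88 86
f 87 83 89
f 87 89 88
f 88 89 90
f 88 90 86
f 89 83 91
f 89 91 90
f 90 91 92
f 90 92 86
f 91 83 93
f 91 93 92
f 92 93 94
f 92 94 86
f 93 83 95
f 93 95 94
f 94 95 96
f 94 96 86
f 95 83 97
f 95 97 96
f 96 97 98
f 96 98 86
f 97 83 99
f 97 99 98
f 98 99 100
f 98 100 86
f 99 83 101
f 99 101 100
f 100 101 102
f 100 102 86
f 101 83 103
f 101 103 102
f 102 103 104
f 102 104 86
f 103 83 84
f 103 84 104
f 104 84 85
f 104 85 86

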